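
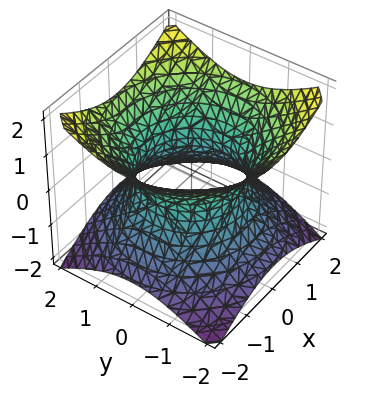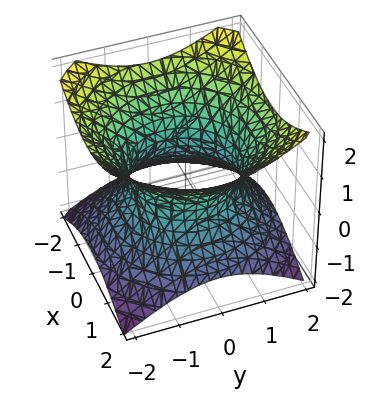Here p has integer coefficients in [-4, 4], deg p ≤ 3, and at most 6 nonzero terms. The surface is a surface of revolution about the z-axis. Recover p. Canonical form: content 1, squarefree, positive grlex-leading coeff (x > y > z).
The degree is 2 — no degree-1 surface has this shape.
Symmetry: the surface is invariant under rotation about z: p = q(x² + y², z).
From the axis intercepts and sections: it misses every integer gridline on the z-axis; a circular section at z = 0 has radius between 1 and 2.
Assembling these constraints gives the stated polynomial.

2*x^2 + 2*y^2 - 3*z^2 - 3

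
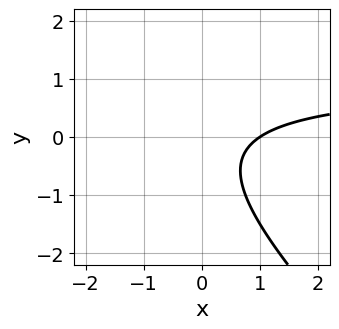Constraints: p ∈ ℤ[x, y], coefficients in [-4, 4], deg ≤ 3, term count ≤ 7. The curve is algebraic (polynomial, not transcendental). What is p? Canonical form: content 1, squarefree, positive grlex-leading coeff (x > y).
2*x*y + 2*y^2 - 2*x + y + 2

The degree is 2 — a generic line meets the curve in up to 2 points.
Reading off the gridlines: it crosses the x-axis at the gridline x = 1; it misses every integer gridline on the y-axis.
Putting this together gives p.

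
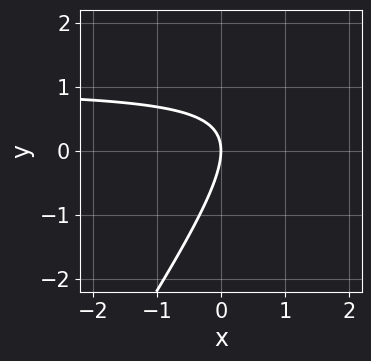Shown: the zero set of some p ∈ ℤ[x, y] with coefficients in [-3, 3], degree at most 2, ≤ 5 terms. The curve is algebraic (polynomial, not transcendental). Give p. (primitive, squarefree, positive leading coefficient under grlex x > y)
3*x*y - 2*y^2 - 3*x

1. The degree is 2 — no degree-1 curve has this shape.
2. Against the integer gridlines: one x-axis crossing is at x = 0; it crosses the y-axis at the gridline y = 0.
3. Solving for integer coefficients yields p as stated.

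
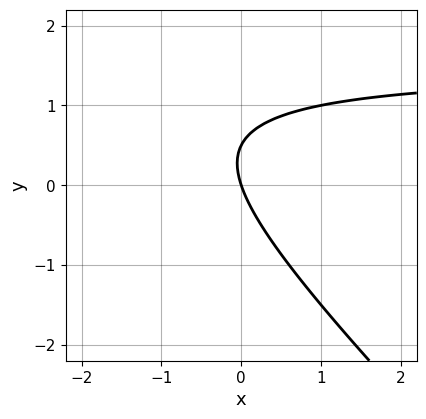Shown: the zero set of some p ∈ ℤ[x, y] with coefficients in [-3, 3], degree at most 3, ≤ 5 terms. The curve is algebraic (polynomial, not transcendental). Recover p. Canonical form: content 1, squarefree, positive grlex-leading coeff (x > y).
2*x*y + 2*y^2 - 3*x - y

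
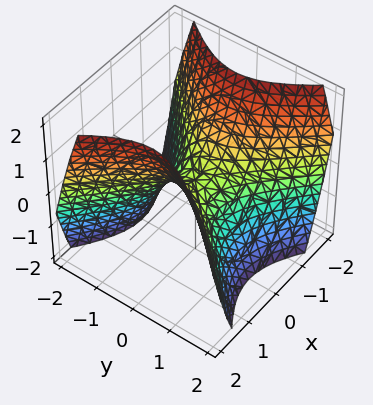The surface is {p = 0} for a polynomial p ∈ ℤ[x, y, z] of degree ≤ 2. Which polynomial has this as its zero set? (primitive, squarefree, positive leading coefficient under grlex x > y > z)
x^2 - y^2 - z

1. Degree: a hyperbolic paraboloid; a quadric, so deg p = 2.
2. Symmetries: the x ↦ −x reflection is a symmetry, so x appears only in even powers; it's symmetric under y → −y, forcing even powers of y.
3. Observable constraints: it meets the z-axis at z = 0 (among the integer gridlines); one y-axis crossing is at y = 0.
4. These observations pin down the coefficients.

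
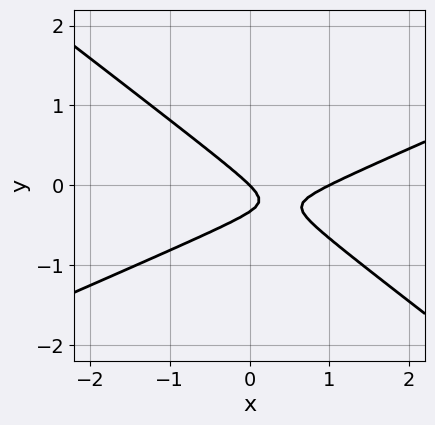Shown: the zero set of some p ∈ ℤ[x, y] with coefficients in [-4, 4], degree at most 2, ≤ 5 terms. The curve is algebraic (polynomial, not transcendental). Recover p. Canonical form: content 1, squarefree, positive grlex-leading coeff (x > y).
x^2 - x*y - 3*y^2 - x - y

First, deg p = 2.
Next, checking where it meets the axes: one y-axis crossing is at y = 0; the x-axis gridline crossings are at x ∈ {0, 1}.
Finally, solving for integer coefficients yields p as stated.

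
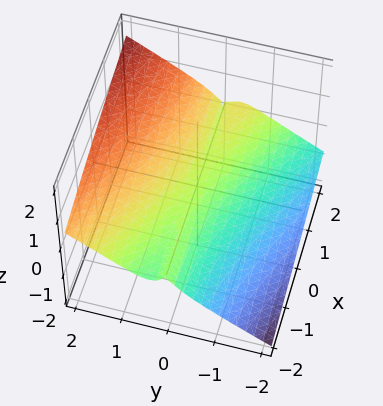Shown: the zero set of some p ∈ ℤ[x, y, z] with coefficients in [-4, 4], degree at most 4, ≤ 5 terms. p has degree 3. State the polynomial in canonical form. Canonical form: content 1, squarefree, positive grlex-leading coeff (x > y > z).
Degree: no degree-2 surface has this shape, so deg p = 3.
From the visible intercepts: it crosses the z-axis at the gridline z = 0; every point of the x-axis in the box is on the surface; it meets the y-axis at y = 0 (among the integer gridlines).
Matching integer coefficients to the picture gives p.

x*y^2 + 2*y^3 - 3*y^2*z - z^3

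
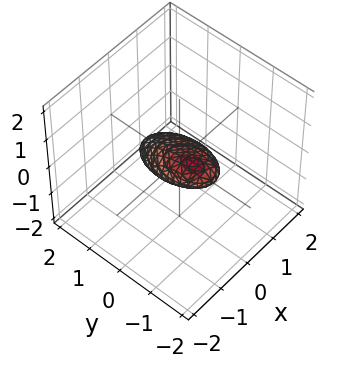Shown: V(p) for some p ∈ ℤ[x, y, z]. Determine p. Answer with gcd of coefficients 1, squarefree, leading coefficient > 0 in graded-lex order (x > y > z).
2*x^2 + 2*x*z + y^2 + 2*y*z + 3*z^2 - 1

(a) Degree: no degree-1 surface has this shape, so deg p = 2.
(b) Reading off the gridlines: among the integer gridlines, it crosses the y-axis at y ∈ {-1, 1}.
(c) These observations pin down the coefficients.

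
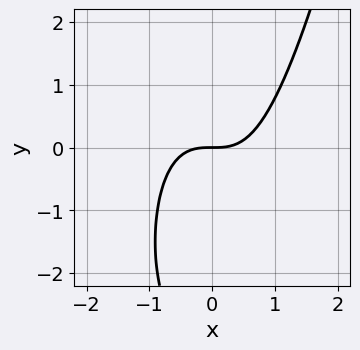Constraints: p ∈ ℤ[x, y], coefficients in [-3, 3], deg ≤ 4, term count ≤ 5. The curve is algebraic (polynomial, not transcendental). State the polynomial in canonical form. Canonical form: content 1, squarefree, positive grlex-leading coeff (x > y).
3*x^3 - y^2 - 3*y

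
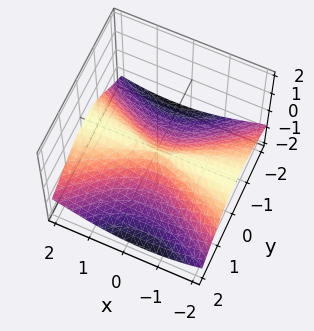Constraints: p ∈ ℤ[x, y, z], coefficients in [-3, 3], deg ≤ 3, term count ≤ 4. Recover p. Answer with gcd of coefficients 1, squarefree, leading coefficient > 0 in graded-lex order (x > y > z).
First, deg p = 3. The shape is more complex than any degree-2 surface.
Next, from the axis intercepts and sections: one z-axis crossing is at z = 0; the visible x-axis segment lies entirely on the surface.
Finally, putting this together gives p.

2*x^2*z + x*y*z + 3*z^3 + 3*y^2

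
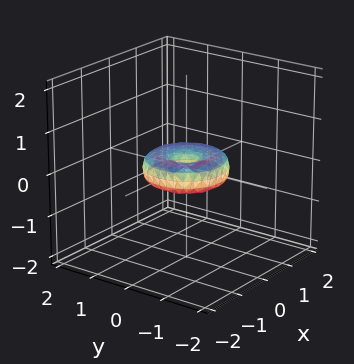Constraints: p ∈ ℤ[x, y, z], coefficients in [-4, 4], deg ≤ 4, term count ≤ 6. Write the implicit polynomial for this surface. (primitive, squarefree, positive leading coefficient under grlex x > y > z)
(a) deg p = 4. No degree-3 surface has this shape.
(b) Symmetries: rotational symmetry about the z-axis ⇒ p depends on x, y only through x² + y².
(c) From the axis intercepts and sections: one z-axis crossing is at z = 0; the y-axis gridline crossings are at y ∈ {-1, 0, 1}; a circular section at z = 0 has radius exactly 1; the x-axis gridline crossings are at x ∈ {-1, 0, 1}.
(d) Assembling these constraints gives the stated polynomial.

x^4 + 2*x^2*y^2 + y^4 - x^2 - y^2 + 2*z^2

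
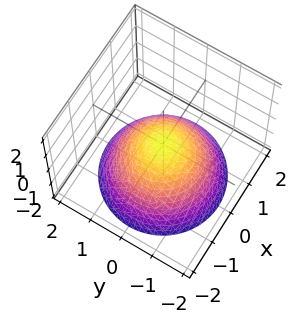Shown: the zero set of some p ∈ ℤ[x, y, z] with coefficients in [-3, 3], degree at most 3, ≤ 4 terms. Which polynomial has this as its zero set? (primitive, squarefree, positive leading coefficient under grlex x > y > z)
1. Degree: a single bowl opening along one axis; a quadric, so deg p = 2.
2. Symmetry: the surface is invariant under rotation about z: p = q(x² + y², z).
3. Observable constraints: one y-axis crossing is at y = 0; a circular section at z = -1 has radius between 1 and 2.
4. Assembling these constraints gives the stated polynomial.

2*x^2 + 2*y^2 + 3*z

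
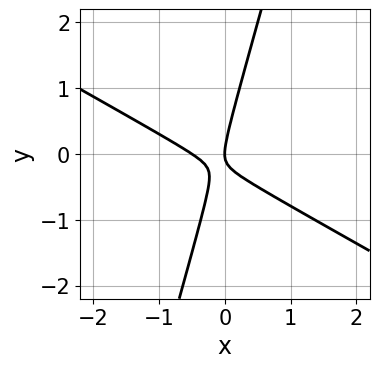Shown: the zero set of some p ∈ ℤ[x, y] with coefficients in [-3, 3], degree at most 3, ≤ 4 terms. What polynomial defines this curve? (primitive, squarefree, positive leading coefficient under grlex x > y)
2*x^2 + 3*x*y - y^2 + x

1. The degree is 2 — the shape is more complex than any degree-1 curve.
2. From the visible intercepts: one x-axis crossing is at x = 0; one y-axis crossing is at y = 0.
3. Solving for integer coefficients yields p as stated.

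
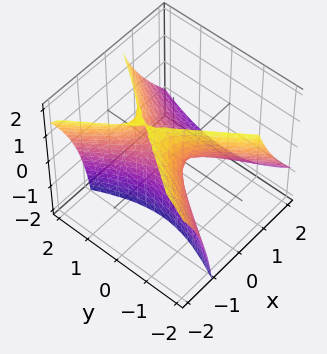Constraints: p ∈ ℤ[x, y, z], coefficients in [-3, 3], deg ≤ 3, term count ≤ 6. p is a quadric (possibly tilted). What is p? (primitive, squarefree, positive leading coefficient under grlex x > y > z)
deg p = 2. A generic line meets the surface in up to 2 points.
Observable constraints: one x-axis crossing is at x = 0; it crosses the z-axis at the gridline z = 0; it meets the y-axis at y = 0 (among the integer gridlines).
Fitting integer coefficients to these (and the overall shape) gives p.

2*x^2 + 2*x*z - y^2 + z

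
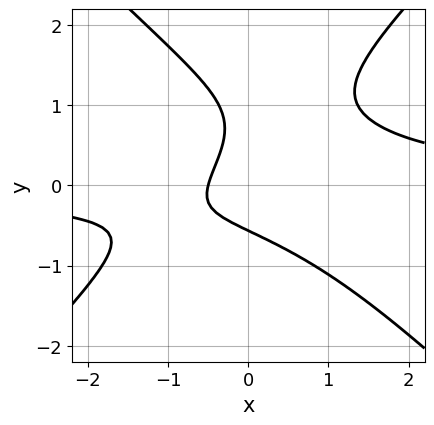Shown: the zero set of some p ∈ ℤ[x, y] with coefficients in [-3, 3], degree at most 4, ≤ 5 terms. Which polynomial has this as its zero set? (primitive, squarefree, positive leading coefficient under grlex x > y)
(a) The degree is 3 — the shape is more complex than any degree-2 curve.
(b) Putting this together gives p.

2*x^2*y - 2*y^3 + 2*y^2 - 2*x - 1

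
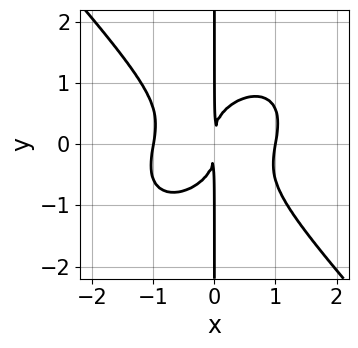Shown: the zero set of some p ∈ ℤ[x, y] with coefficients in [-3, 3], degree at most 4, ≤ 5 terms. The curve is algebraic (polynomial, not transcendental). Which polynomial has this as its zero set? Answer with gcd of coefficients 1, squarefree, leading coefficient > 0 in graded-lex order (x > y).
(a) The degree is 4 — a generic line meets the curve in up to 4 points.
(b) Reading off the gridlines: among the integer gridlines, it crosses the x-axis at x ∈ {-1, 1}; every point of the y-axis in the box is on the curve.
(c) These observations pin down the coefficients.

3*x^4 - x^3*y + 3*x*y^3 - 3*x^2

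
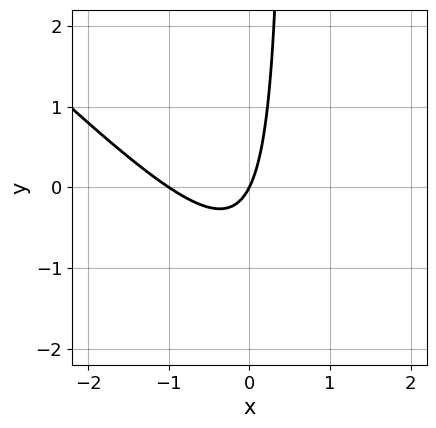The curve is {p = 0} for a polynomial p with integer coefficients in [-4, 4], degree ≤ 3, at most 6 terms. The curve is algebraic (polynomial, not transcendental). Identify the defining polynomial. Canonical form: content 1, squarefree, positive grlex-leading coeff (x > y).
2*x^2 + 2*x*y + 2*x - y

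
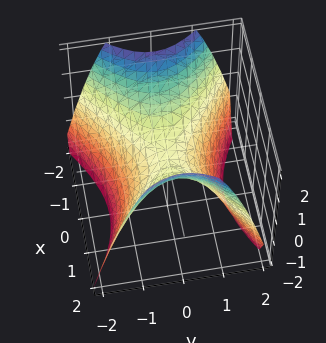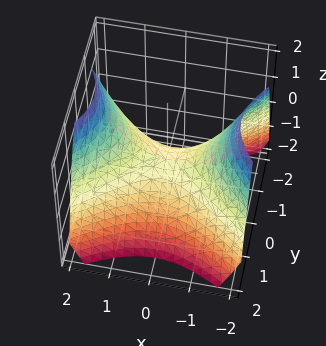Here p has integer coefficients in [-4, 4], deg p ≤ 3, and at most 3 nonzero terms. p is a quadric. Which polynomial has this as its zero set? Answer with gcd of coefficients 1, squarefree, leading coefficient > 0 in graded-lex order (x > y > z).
2*x^2 - 3*y^2 - 3*z

First, degree: a hyperbolic paraboloid; a quadric, so deg p = 2.
Next, symmetries: the x ↦ −x reflection is a symmetry, so x appears only in even powers; it's symmetric under y → −y, forcing even powers of y.
Next, from the visible intercepts: it meets the x-axis at x = 0 (among the integer gridlines); it meets the y-axis at y = 0 (among the integer gridlines).
Finally, together with the visible shape, these determine p as stated.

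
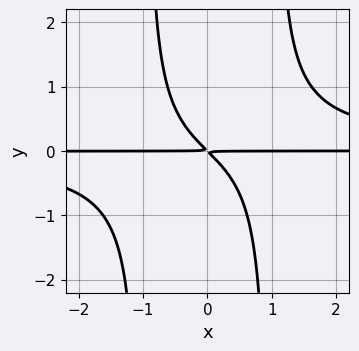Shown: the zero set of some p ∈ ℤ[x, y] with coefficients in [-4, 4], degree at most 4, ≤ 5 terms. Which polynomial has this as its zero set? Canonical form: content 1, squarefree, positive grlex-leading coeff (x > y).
x^2*y^2 - x*y - y^2

(a) deg p = 4. A generic line meets the curve in up to 4 points.
(b) Observable constraints: every point of the x-axis in the box is on the curve.
(c) Assembling these constraints gives the stated polynomial.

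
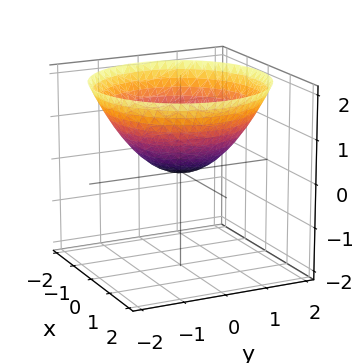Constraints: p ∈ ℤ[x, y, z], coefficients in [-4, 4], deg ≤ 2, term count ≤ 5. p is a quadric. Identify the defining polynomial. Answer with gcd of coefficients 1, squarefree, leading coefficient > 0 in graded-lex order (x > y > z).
deg p = 2.
Symmetries: every cross-section ⟂ z is a circle, so x, y appear only via x² + y².
From the axis intercepts and sections: it meets the y-axis at y = 0 (among the integer gridlines); it crosses the z-axis at the gridline z = 0; one x-axis crossing is at x = 0.
Putting this together gives p.

x^2 + y^2 - 2*z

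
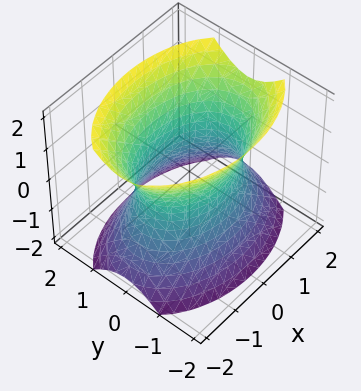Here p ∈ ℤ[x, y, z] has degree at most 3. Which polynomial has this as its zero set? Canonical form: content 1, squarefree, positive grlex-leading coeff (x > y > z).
(a) Degree: an hourglass — one-sheet hyperboloid; a quadric, so deg p = 2.
(b) Symmetries: mirror symmetry x ↦ −x ⇒ only even powers of x; it's symmetric under y → −y, forcing even powers of y; mirror symmetry z ↦ −z ⇒ only even powers of z.
(c) From the axis intercepts and sections: the y-axis gridline crossings are at y ∈ {-1, 1}; it misses every integer gridline on the z-axis.
(d) Matching integer coefficients to the picture gives p.

x^2 + 2*y^2 - z^2 - 2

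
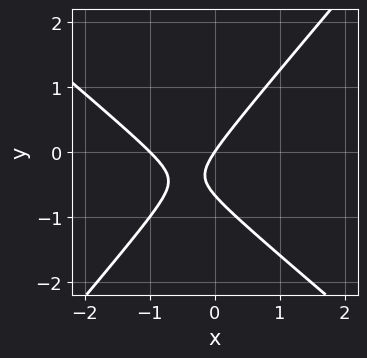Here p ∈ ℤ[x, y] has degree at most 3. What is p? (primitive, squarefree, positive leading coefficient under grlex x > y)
3*x^2 + x*y - 3*y^2 + 3*x - 2*y

1. The degree is 2 — a generic line meets the curve in up to 2 points.
2. From the visible intercepts: the x-axis gridline crossings are at x ∈ {-1, 0}; it crosses the y-axis at the gridline y = 0.
3. The integer polynomial consistent with all of this is the stated p.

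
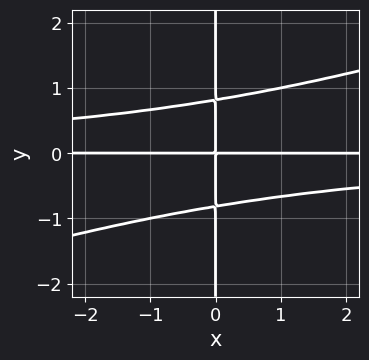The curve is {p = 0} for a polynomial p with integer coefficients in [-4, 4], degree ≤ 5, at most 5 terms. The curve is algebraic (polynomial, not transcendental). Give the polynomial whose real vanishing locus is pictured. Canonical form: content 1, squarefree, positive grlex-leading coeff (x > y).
x^2*y^2 - 3*x*y^3 + 2*x*y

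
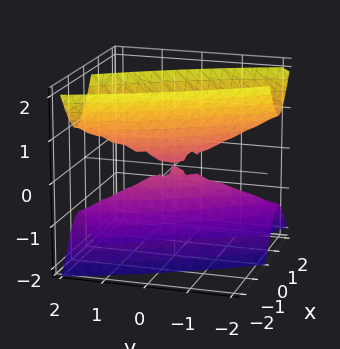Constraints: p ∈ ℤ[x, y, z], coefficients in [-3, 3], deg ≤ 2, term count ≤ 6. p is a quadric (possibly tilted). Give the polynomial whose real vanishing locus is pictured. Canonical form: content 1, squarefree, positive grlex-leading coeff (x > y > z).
3*x^2 + 3*x*y + y^2 - z^2

There are 2 components.
Degree: no degree-1 surface has this shape, so deg p = 2.
From the axis intercepts and sections: one z-axis crossing is at z = 0; it crosses the y-axis at the gridline y = 0; it meets the x-axis at x = 0 (among the integer gridlines).
Fitting integer coefficients to these (and the overall shape) gives p.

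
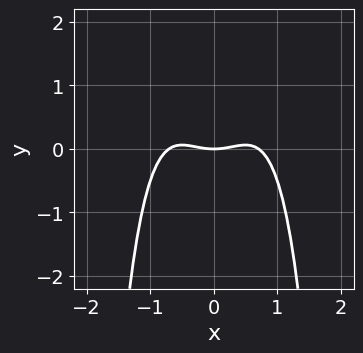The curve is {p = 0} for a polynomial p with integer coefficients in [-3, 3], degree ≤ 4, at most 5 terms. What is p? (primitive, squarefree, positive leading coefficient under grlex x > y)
1. The degree is 4 — no degree-3 curve has this shape.
2. Symmetries: the x ↦ −x reflection is a symmetry, so x appears only in even powers.
3. From the visible intercepts: one x-axis crossing is at x = 0; it crosses the y-axis at the gridline y = 0.
4. Together with the visible shape, these determine p as stated.

2*x^4 - x^2 + 2*y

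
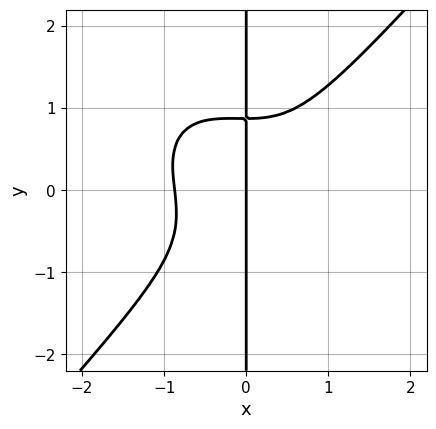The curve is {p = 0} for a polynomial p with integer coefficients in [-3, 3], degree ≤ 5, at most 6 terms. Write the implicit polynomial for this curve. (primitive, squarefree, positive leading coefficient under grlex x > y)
First, the degree is 4 — no degree-3 curve has this shape.
Next, from the axis intercepts and sections: it meets the x-axis at x = 0 (among the integer gridlines); the visible y-axis segment lies entirely on the curve.
Finally, the integer polynomial consistent with all of this is the stated p.

3*x^4 + x^3*y - 3*x*y^3 + 2*x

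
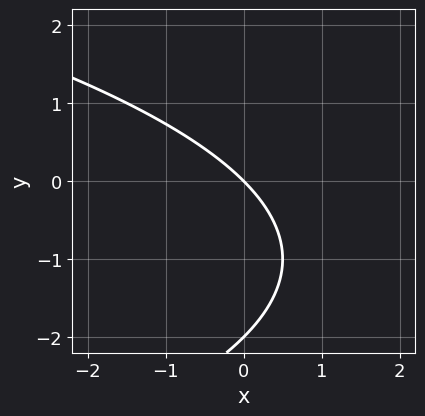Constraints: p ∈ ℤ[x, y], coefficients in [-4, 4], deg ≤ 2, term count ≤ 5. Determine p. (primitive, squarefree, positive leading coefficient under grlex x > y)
Degree: a generic line meets the curve in up to 2 points, so deg p = 2.
Checking where it meets the axes: it crosses the x-axis at the gridline x = 0; the y-axis gridline crossings are at y ∈ {-2, 0}.
These observations pin down the coefficients.

y^2 + 2*x + 2*y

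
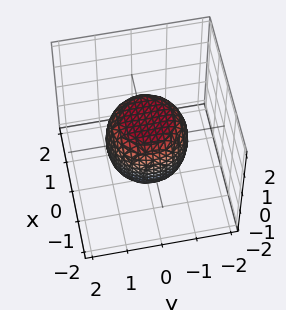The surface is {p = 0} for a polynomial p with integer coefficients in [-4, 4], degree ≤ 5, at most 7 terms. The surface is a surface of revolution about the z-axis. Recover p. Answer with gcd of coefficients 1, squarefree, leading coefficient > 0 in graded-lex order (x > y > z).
(a) deg p = 4. A generic line meets the surface in up to 4 points.
(b) By symmetry, the z-axis is an axis of rotation, so x and y enter only as x² + y².
(c) Against the integer gridlines: the z-axis gridline crossings are at z ∈ {-1, 1}; a circular section at z = 1 has radius between 0 and 1.
(d) Matching integer coefficients to the picture gives p.

2*x^4 + 4*x^2*y^2 + 2*y^4 - x^2 - y^2 + 2*z^2 - 2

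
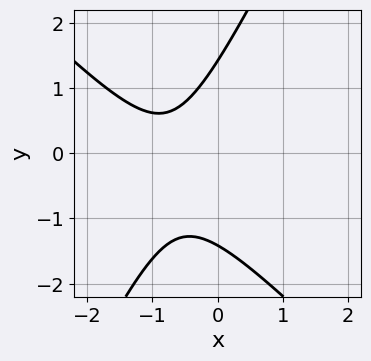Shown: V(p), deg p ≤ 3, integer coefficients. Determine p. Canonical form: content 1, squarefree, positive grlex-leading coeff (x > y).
2*x^2 + x*y - y^2 + 3*x + 2

1. Degree: no degree-1 curve has this shape, so deg p = 2.
2. From the axis intercepts and sections: no x-intercept at any integer in the box.
3. These observations pin down the coefficients.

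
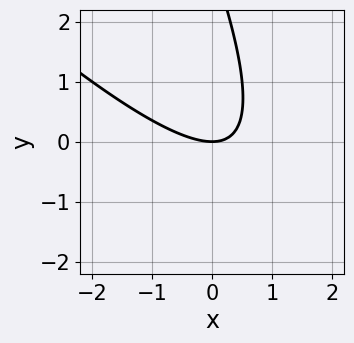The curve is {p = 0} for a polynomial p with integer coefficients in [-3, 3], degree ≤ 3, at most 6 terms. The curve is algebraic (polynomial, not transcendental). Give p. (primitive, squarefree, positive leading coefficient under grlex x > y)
First, degree: no degree-1 curve has this shape, so deg p = 2.
Then, from the visible intercepts: it crosses the y-axis at the gridline y = 0; one x-axis crossing is at x = 0.
Finally, putting this together gives p.

2*x^2 + 3*x*y + y^2 - 3*y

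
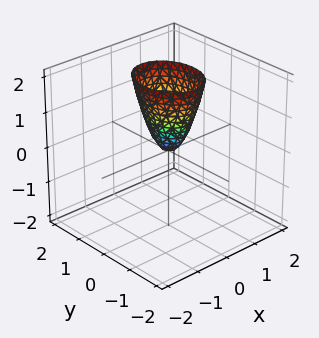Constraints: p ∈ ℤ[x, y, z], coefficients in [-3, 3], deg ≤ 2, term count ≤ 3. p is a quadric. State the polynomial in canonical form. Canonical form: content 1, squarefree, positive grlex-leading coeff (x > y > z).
First, the degree is 2 — a single bowl opening along one axis; a quadric.
Next, symmetries: the x ↦ −x reflection is a symmetry, so x appears only in even powers; mirror symmetry y ↦ −y ⇒ only even powers of y.
Next, from the visible intercepts: it crosses the z-axis at the gridline z = 0; it meets the x-axis at x = 0 (among the integer gridlines); it crosses the y-axis at the gridline y = 0.
Finally, together with the visible shape, these determine p as stated.

3*x^2 + 2*y^2 - z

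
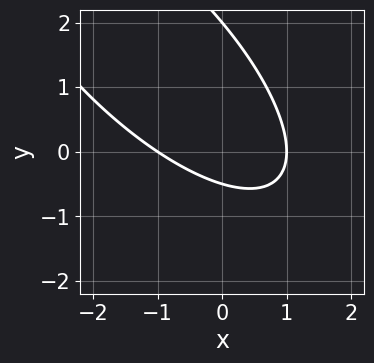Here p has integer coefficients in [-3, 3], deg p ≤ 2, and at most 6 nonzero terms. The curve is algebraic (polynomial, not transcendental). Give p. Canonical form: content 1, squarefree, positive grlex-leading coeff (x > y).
(a) deg p = 2. A generic line meets the curve in up to 2 points.
(b) Observable constraints: among the integer gridlines, it crosses the x-axis at x ∈ {-1, 1}; one y-axis crossing is at y = 2.
(c) Fitting integer coefficients to these (and the overall shape) gives p.

2*x^2 + 3*x*y + 2*y^2 - 3*y - 2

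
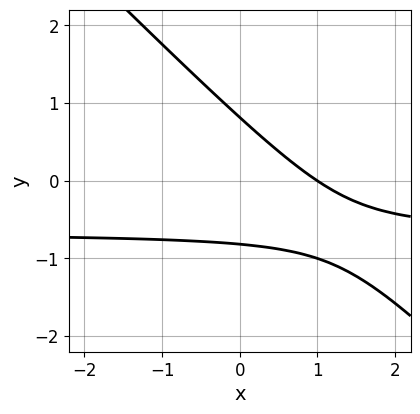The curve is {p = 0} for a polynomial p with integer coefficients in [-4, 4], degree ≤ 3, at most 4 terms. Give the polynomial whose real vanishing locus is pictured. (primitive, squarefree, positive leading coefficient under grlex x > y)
3*x*y + 3*y^2 + 2*x - 2

(a) Degree: no degree-1 curve has this shape, so deg p = 2.
(b) Observable constraints: one x-axis crossing is at x = 1.
(c) These observations pin down the coefficients.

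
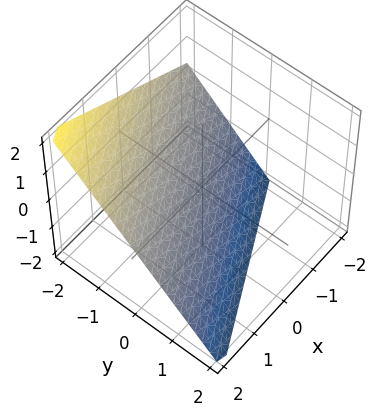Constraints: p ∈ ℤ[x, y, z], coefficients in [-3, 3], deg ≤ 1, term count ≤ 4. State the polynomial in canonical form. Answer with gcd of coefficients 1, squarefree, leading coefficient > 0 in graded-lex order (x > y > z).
x - 2*y - 2*z - 2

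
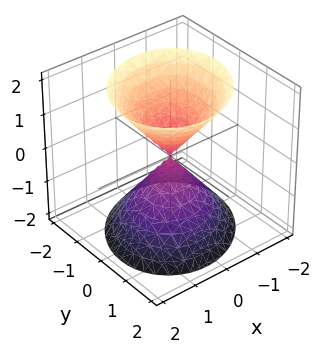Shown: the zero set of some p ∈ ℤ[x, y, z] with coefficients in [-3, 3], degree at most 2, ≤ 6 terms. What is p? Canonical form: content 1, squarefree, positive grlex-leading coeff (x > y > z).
3*x^2 - x*y + 3*y^2 - 2*z^2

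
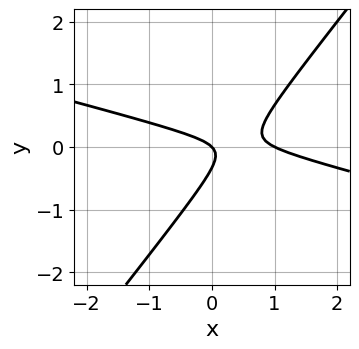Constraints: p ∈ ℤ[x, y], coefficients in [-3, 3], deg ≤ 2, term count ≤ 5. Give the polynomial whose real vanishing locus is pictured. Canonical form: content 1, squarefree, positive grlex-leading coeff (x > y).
x^2 + 3*x*y - 3*y^2 - x - y

Degree: no degree-1 curve has this shape, so deg p = 2.
Observable constraints: it meets the y-axis at y = 0 (among the integer gridlines); the x-axis gridline crossings are at x ∈ {0, 1}.
Assembling these constraints gives the stated polynomial.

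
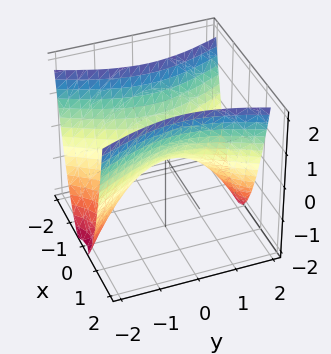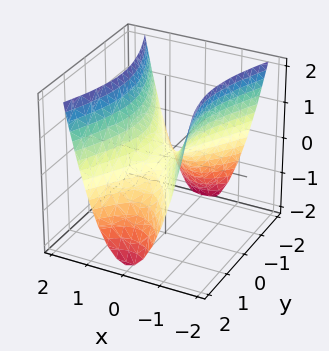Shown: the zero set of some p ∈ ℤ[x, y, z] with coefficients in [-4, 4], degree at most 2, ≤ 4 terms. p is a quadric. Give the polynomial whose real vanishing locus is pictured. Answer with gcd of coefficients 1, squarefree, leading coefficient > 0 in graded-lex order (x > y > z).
3*x^2 - y^2 - 2*z

First, the degree is 2 — a saddle surface; a quadric.
Then, symmetries: it's symmetric under x → −x, forcing even powers of x; the y ↦ −y reflection is a symmetry, so y appears only in even powers.
Next, against the integer gridlines: it meets the z-axis at z = 0 (among the integer gridlines); it meets the y-axis at y = 0 (among the integer gridlines).
Finally, the integer polynomial consistent with all of this is the stated p.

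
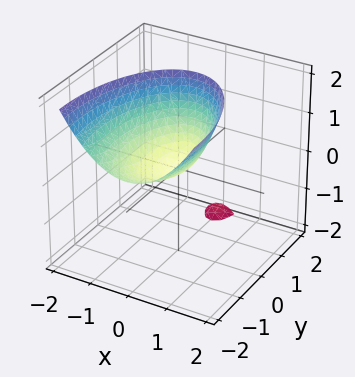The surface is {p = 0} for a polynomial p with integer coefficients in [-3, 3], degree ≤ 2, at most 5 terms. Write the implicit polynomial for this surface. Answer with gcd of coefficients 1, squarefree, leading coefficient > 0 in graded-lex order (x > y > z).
3*x^2 + y^2 + 2*y*z - 2*z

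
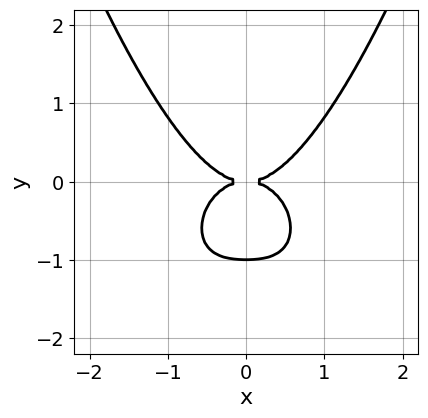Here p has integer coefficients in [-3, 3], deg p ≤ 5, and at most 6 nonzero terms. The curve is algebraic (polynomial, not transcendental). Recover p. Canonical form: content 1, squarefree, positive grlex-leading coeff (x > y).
3*x^4 + x^2*y^2 - 3*y^3 - 3*y^2

First, degree: a generic line meets the curve in up to 4 points, so deg p = 4.
Next, symmetries: it's symmetric under x → −x, forcing even powers of x.
Next, observable constraints: it meets the x-axis at x = 0 (among the integer gridlines); the y-axis gridline crossings are at y ∈ {-1, 0}.
Finally, fitting integer coefficients to these (and the overall shape) gives p.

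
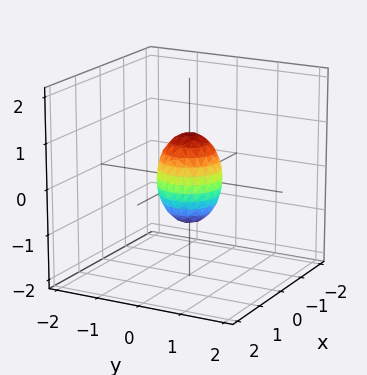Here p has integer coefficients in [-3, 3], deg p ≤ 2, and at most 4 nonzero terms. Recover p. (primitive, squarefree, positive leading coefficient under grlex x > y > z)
First, deg p = 2.
Next, symmetries: it's symmetric under z → −z, forcing even powers of z; rotational symmetry about the z-axis ⇒ p depends on x, y only through x² + y².
Then, checking where it meets the axes: among the integer gridlines, it crosses the z-axis at z ∈ {-1, 1}; a circular section at z = 0 has radius between 0 and 1.
Finally, matching integer coefficients to the picture gives p.

2*x^2 + 2*y^2 + z^2 - 1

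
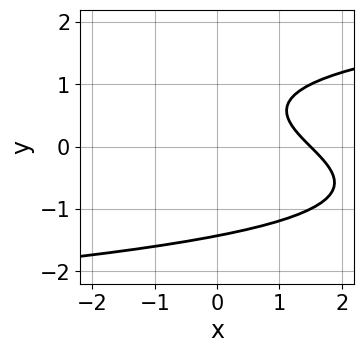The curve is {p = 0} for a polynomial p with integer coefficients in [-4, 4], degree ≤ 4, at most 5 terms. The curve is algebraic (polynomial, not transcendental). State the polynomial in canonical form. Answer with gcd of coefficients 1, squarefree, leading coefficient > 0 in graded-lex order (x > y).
deg p = 3. A generic line meets the curve in up to 3 points.
Putting this together gives p.

2*y^3 - 2*x - 2*y + 3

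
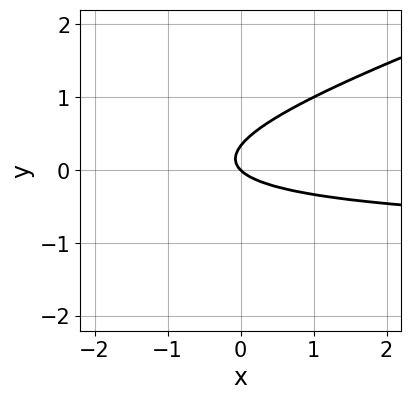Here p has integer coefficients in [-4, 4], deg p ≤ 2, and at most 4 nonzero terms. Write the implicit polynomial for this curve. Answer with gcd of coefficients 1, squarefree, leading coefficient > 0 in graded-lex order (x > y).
x*y - 3*y^2 + x + y

First, degree: no degree-1 curve has this shape, so deg p = 2.
Then, from the axis intercepts and sections: it meets the y-axis at y = 0 (among the integer gridlines); it meets the x-axis at x = 0 (among the integer gridlines).
Finally, the integer polynomial consistent with all of this is the stated p.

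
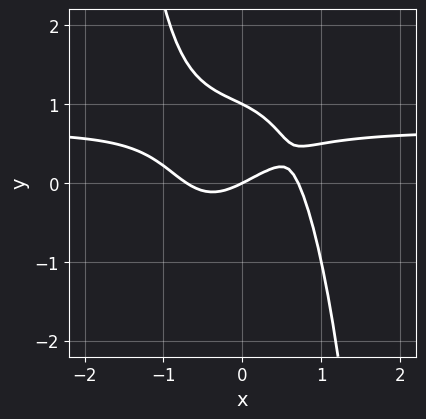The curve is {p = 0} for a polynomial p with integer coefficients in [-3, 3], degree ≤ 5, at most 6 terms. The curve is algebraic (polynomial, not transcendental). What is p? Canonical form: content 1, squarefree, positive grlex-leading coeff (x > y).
3*x^3*y - 2*x^3 + 2*y^2 + x - 2*y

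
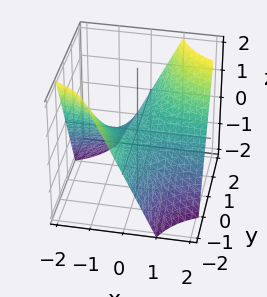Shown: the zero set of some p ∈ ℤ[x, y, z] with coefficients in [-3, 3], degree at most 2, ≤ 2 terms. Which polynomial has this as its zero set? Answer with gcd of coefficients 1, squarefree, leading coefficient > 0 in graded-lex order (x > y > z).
Degree: a saddle surface; a quadric, so deg p = 2.
Reading off the gridlines: the visible x-axis segment lies entirely on the surface; it crosses the z-axis at the gridline z = 0.
Putting this together gives p. Check: (0, 1, 0) on the y-axis lies on the surface, and p(0, 1, 0) = 0. ✓

x*y - z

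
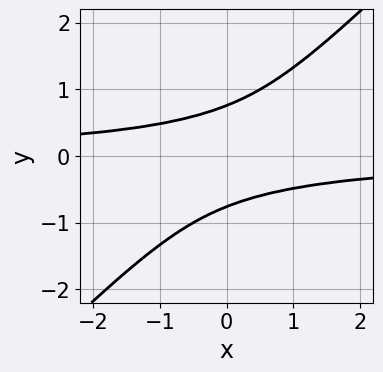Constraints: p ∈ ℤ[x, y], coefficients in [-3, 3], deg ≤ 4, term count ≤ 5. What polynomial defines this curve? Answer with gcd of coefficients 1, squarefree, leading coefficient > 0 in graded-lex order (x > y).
3*x*y^3 - 3*y^4 + x*y + 1

(a) deg p = 4.
(b) From the axis intercepts and sections: no x-intercept at any integer in the box.
(c) Matching integer coefficients to the picture gives p.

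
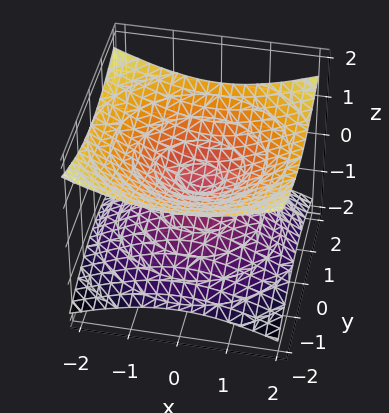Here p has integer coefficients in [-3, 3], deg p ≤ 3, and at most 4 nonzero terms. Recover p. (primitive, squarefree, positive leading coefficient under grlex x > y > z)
1. deg p = 2.
2. Symmetries: it's symmetric under z → −z, forcing even powers of z; every cross-section ⟂ z is a circle, so x, y appear only via x² + y².
3. From the visible intercepts: it crosses the x-axis at the gridline x = 0; a circular section at z = -1 has radius between 1 and 2.
4. The integer polynomial consistent with all of this is the stated p.

x^2 + y^2 - 3*z^2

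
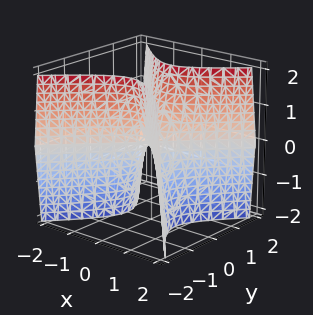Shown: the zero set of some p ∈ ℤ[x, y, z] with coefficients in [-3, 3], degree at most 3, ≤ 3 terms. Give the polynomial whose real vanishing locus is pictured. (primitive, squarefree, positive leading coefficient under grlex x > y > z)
deg p = 2. A saddle surface; a quadric.
Symmetries: mirror symmetry x ↦ −x ⇒ only even powers of x; it's symmetric under y → −y, forcing even powers of y.
From the visible intercepts: it crosses the z-axis at the gridline z = 0; it crosses the x-axis at the gridline x = 0; it crosses the y-axis at the gridline y = 0.
These observations pin down the coefficients.

3*x^2 - 3*y^2 + z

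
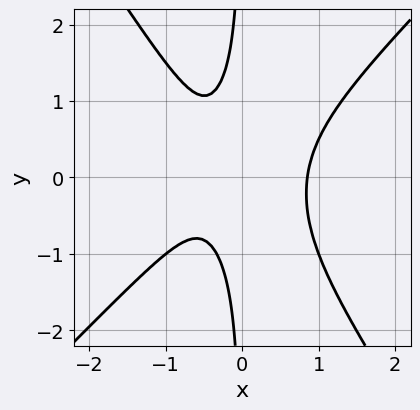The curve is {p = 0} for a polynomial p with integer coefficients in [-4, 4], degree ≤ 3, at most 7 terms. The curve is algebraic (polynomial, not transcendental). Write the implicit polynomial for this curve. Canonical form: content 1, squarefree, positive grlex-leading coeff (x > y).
1. The degree is 3 — a generic line meets the curve in up to 3 points.
2. Against the integer gridlines: no y-intercept at any integer in the box.
3. Assembling these constraints gives the stated polynomial.

3*x^3 - x^2*y - 2*x*y^2 - x - 1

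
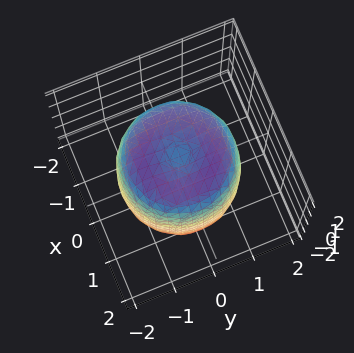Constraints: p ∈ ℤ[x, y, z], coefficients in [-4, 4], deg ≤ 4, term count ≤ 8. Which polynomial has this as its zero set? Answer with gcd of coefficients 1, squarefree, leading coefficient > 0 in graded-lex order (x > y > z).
1. The degree is 4 — a generic line meets the surface in up to 4 points.
2. Symmetries: rotational symmetry about the z-axis ⇒ p depends on x, y only through x² + y².
3. Reading off the gridlines: a circular section at z = 1 has radius between 1 and 2.
4. Together with the visible shape, these determine p as stated.

2*x^4 + 4*x^2*y^2 + 2*y^4 - 3*x^2 - 3*y^2 + z^2 - 2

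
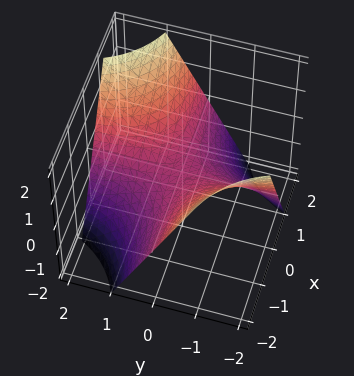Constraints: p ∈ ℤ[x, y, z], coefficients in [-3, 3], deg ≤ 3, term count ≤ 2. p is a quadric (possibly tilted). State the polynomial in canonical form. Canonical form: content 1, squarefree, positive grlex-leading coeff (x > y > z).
1. The degree is 2 — no degree-1 surface has this shape.
2. Observable constraints: it meets the z-axis at z = 0 (among the integer gridlines); the visible x-axis segment lies entirely on the surface.
3. Solving for integer coefficients yields p as stated. Check: (0, -2, 0) on the y-axis lies on the surface, and p(0, -2, 0) = 0. ✓

x*y - z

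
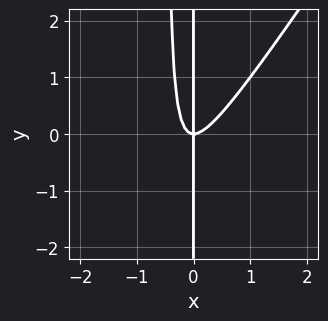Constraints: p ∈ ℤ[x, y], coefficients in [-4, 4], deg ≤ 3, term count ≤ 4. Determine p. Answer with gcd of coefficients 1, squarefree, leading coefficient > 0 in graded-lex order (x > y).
3*x^3 - 2*x^2*y - x*y

The degree is 3 — a generic line meets the curve in up to 3 points.
Observable constraints: one x-axis crossing is at x = 0; the visible y-axis segment lies entirely on the curve.
Matching integer coefficients to the picture gives p.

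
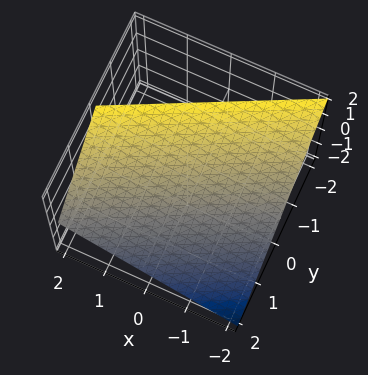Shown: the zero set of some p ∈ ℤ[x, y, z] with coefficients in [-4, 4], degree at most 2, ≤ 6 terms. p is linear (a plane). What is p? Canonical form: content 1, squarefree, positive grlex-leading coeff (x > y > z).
x - 2*y - 2*z + 2

(a) The degree is 1 — the surface is flat (a plane).
(b) Checking where it meets the axes: one z-axis crossing is at z = 1; one x-axis crossing is at x = -2.
(c) These observations pin down the coefficients. Check: (0, 1, 0) on the y-axis lies on the surface, and p(0, 1, 0) = 0. ✓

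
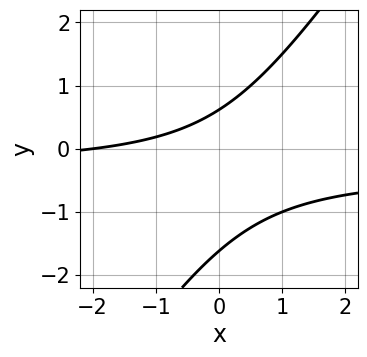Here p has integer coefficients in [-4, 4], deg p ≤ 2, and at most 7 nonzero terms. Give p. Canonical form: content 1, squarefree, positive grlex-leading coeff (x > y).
1. deg p = 2.
2. From the axis intercepts and sections: one x-axis crossing is at x = -2.
3. Solving for integer coefficients yields p as stated.

3*x*y - 2*y^2 + x - 2*y + 2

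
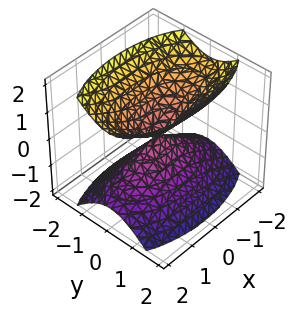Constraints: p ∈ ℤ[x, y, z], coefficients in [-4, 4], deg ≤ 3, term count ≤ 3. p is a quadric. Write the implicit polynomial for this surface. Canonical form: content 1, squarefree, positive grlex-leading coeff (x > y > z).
(a) There are 2 components. Treating them together as one polynomial.
(b) Degree: two nappes meeting at a single point; a quadric, so deg p = 2.
(c) Symmetries: mirror symmetry y ↦ −y ⇒ only even powers of y; it's symmetric under x → −x, forcing even powers of x; mirror symmetry z ↦ −z ⇒ only even powers of z.
(d) Reading off the gridlines: one z-axis crossing is at z = 0; it meets the x-axis at x = 0 (among the integer gridlines).
(e) Fitting integer coefficients to these (and the overall shape) gives p.

x^2 + 3*y^2 - 2*z^2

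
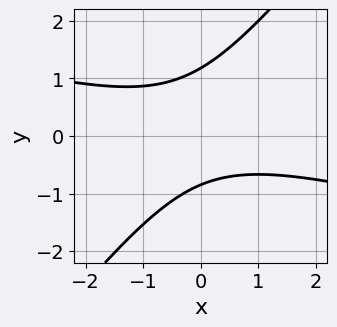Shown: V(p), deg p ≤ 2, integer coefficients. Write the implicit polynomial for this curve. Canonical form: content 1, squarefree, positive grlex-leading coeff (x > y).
deg p = 2. A generic line meets the curve in up to 2 points.
Observable constraints: it misses every integer gridline on the x-axis.
Assembling these constraints gives the stated polynomial.

x^2 + 3*x*y - 3*y^2 + y + 3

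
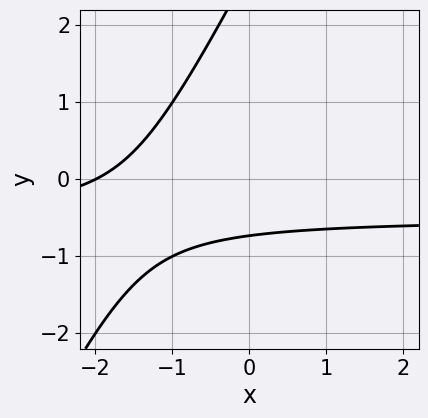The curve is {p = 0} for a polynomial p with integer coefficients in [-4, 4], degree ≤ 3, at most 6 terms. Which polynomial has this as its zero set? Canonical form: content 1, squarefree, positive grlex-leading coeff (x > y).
2*x*y - y^2 + x + 2*y + 2

(a) The degree is 2 — no degree-1 curve has this shape.
(b) From the visible intercepts: it meets the x-axis at x = -2 (among the integer gridlines).
(c) The integer polynomial consistent with all of this is the stated p.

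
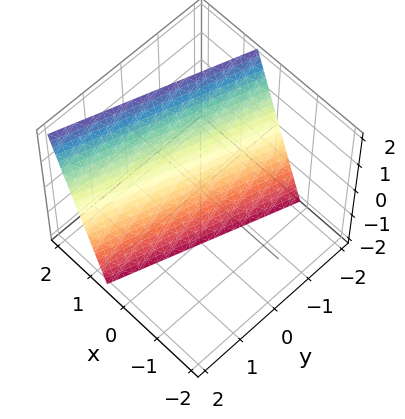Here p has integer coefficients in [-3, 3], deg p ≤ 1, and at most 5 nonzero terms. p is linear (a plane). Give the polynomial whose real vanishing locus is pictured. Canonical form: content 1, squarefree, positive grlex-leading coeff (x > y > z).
3*x - y - z - 2

(a) deg p = 1.
(b) Observable constraints: one z-axis crossing is at z = -2; it meets the y-axis at y = -2 (among the integer gridlines).
(c) Together with the visible shape, these determine p as stated.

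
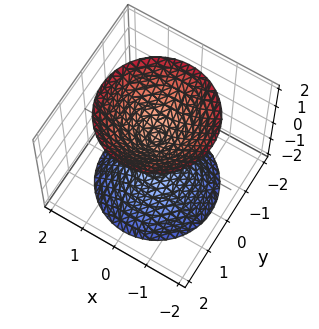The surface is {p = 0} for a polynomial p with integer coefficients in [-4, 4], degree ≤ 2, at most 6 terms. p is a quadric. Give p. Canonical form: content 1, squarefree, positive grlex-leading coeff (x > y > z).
(a) The picture has 2 separate pieces. Treating them together as one polynomial.
(b) The degree is 2 — two sheets facing apart; a quadric.
(c) Symmetry: the surface is invariant under rotation about z: p = q(x² + y², z); the z ↦ −z reflection is a symmetry, so z appears only in even powers.
(d) Reading off the gridlines: the surface avoids every integer y-axis point in the box; a circular section at z = 2 has radius between 1 and 2.
(e) Assembling these constraints gives the stated polynomial.

3*x^2 + 3*y^2 - 2*z^2 + 1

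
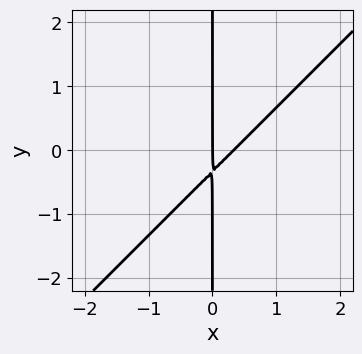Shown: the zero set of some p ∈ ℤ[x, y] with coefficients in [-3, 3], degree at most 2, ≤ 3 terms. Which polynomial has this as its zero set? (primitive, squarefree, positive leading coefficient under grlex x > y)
First, deg p = 2. The shape is more complex than any degree-1 curve.
Then, checking where it meets the axes: the visible y-axis segment lies entirely on the curve; it crosses the x-axis at the gridline x = 0.
Finally, fitting integer coefficients to these (and the overall shape) gives p.

3*x^2 - 3*x*y - x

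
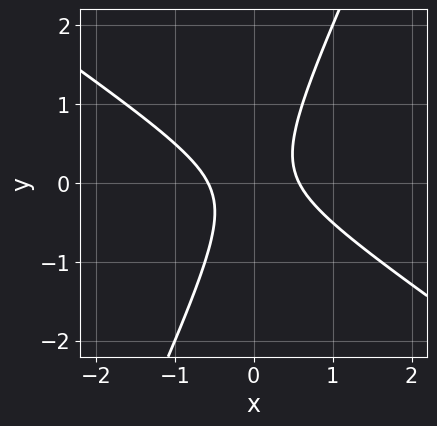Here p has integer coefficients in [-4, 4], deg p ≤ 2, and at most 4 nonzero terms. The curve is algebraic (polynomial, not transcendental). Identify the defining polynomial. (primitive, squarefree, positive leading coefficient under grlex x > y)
First, degree: a generic line meets the curve in up to 2 points, so deg p = 2.
Then, checking where it meets the axes: the curve avoids every integer y-axis point in the box.
Finally, together with the visible shape, these determine p as stated.

3*x^2 + 3*x*y - 2*y^2 - 1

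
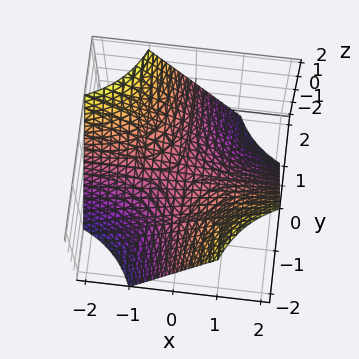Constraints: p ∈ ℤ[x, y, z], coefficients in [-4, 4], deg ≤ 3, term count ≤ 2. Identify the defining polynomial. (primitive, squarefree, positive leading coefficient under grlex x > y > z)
(a) The degree is 2 — a hyperbolic paraboloid; a quadric.
(b) Observable constraints: the visible x-axis segment lies entirely on the surface; every point of the y-axis in the box is on the surface; one z-axis crossing is at z = 0.
(c) Solving for integer coefficients yields p as stated.

x*y + z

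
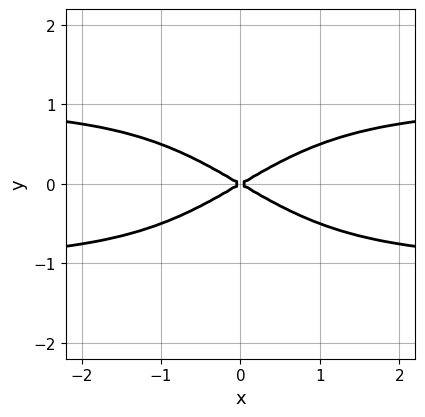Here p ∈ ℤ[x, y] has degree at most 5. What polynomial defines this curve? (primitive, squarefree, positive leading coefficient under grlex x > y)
Degree: a generic line meets the curve in up to 4 points, so deg p = 4.
Symmetries: it's symmetric under x → −x, forcing even powers of x; it's symmetric under y → −y, forcing even powers of y.
From the visible intercepts: it meets the x-axis at x = 0 (among the integer gridlines); one y-axis crossing is at y = 0.
The integer polynomial consistent with all of this is the stated p.

x^2*y^2 - x^2 + 3*y^2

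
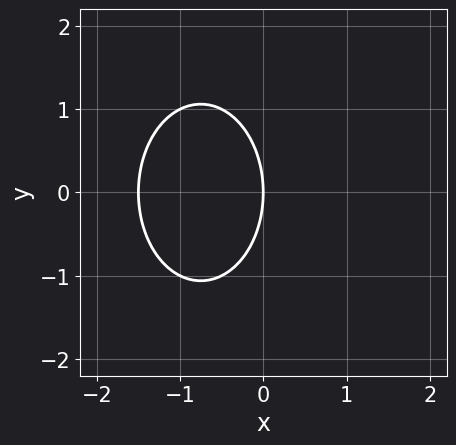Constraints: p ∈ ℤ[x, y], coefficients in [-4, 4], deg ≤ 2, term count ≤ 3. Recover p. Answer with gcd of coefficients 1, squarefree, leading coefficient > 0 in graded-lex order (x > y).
2*x^2 + y^2 + 3*x

Degree: the shape is more complex than any degree-1 curve, so deg p = 2.
Symmetries: it's symmetric under y → −y, forcing even powers of y.
Observable constraints: it meets the y-axis at y = 0 (among the integer gridlines); it crosses the x-axis at the gridline x = 0.
Putting this together gives p.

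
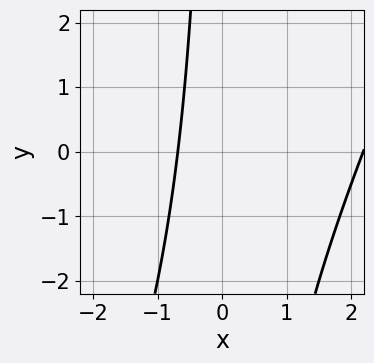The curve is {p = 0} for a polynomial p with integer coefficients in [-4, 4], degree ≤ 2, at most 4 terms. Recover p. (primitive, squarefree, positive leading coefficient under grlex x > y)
(a) Degree: the shape is more complex than any degree-1 curve, so deg p = 2.
(b) Reading off the gridlines: the curve avoids every integer y-axis point in the box.
(c) Together with the visible shape, these determine p as stated.

2*x^2 - x*y - 3*x - 3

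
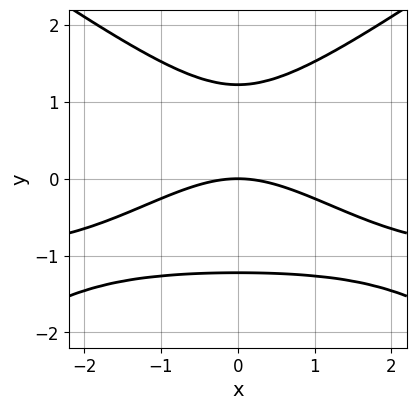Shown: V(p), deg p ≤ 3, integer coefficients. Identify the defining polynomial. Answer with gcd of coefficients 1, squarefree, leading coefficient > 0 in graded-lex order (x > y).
1. deg p = 3.
2. Symmetries: mirror symmetry x ↦ −x ⇒ only even powers of x.
3. From the axis intercepts and sections: it meets the y-axis at y = 0 (among the integer gridlines); it meets the x-axis at x = 0 (among the integer gridlines).
4. Fitting integer coefficients to these (and the overall shape) gives p.

x^2*y - 2*y^3 + x^2 + 3*y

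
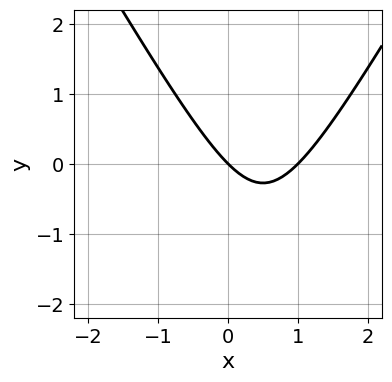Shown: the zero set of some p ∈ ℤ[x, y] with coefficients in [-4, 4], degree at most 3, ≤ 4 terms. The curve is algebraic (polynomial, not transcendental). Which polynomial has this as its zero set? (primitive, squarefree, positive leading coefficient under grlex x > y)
3*x^2 - y^2 - 3*x - 3*y

(a) deg p = 2.
(b) Reading off the gridlines: one y-axis crossing is at y = 0; among the integer gridlines, it crosses the x-axis at x ∈ {0, 1}.
(c) Fitting integer coefficients to these (and the overall shape) gives p.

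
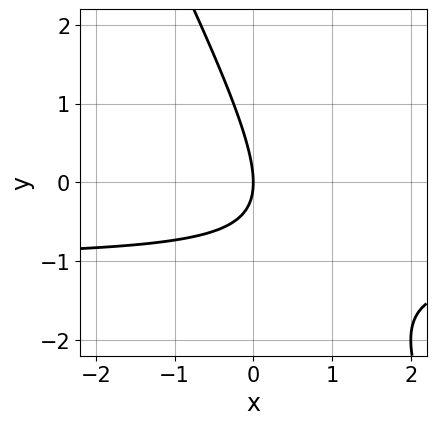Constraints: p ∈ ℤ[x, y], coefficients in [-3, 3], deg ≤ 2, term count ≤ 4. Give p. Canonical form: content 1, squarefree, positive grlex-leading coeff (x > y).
1. The degree is 2 — the shape is more complex than any degree-1 curve.
2. Observable constraints: one x-axis crossing is at x = 0; one y-axis crossing is at y = 0.
3. Matching integer coefficients to the picture gives p.

2*x*y + y^2 + 2*x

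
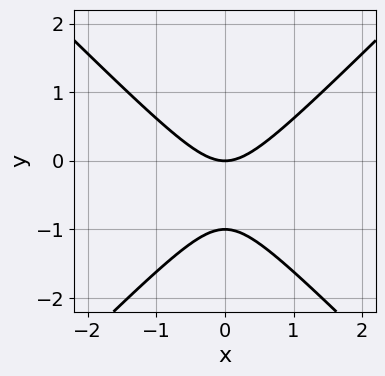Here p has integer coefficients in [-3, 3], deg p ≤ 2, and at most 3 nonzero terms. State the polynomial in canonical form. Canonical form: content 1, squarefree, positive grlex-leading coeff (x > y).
x^2 - y^2 - y

deg p = 2.
Symmetries: the x ↦ −x reflection is a symmetry, so x appears only in even powers.
Reading off the gridlines: it crosses the x-axis at the gridline x = 0; among the integer gridlines, it crosses the y-axis at y ∈ {-1, 0}.
Putting this together gives p.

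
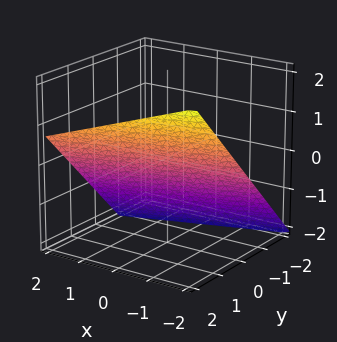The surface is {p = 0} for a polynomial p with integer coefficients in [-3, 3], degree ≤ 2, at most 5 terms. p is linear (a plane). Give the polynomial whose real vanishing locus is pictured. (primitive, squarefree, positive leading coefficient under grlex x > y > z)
x - 3*y + 3*z + 2

(a) Degree: every cross-section is a straight line — this is a plane, so deg p = 1.
(b) Observable constraints: one x-axis crossing is at x = -2.
(c) Putting this together gives p.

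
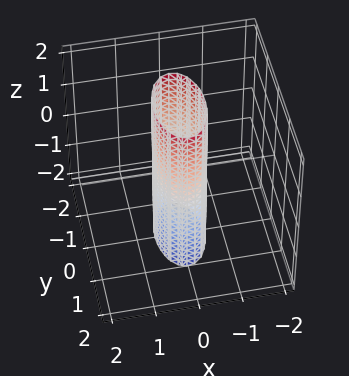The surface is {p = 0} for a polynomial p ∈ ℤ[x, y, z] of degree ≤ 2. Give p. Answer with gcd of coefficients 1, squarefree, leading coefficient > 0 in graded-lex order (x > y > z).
3*x^2 + y^2 - 1

(a) Degree: a cylinder; a quadric, so deg p = 2.
(b) Symmetries: the y ↦ −y reflection is a symmetry, so y appears only in even powers; the z ↦ −z reflection is a symmetry, so z appears only in even powers; mirror symmetry x ↦ −x ⇒ only even powers of x.
(c) From the axis intercepts and sections: among the integer gridlines, it crosses the y-axis at y ∈ {-1, 1}; no z-intercept at any integer in the box.
(d) Together with the visible shape, these determine p as stated.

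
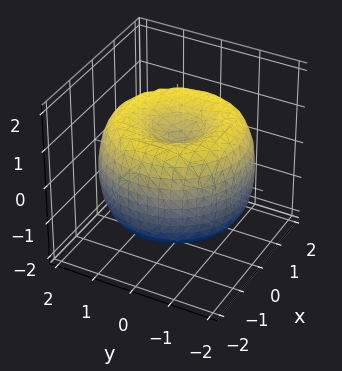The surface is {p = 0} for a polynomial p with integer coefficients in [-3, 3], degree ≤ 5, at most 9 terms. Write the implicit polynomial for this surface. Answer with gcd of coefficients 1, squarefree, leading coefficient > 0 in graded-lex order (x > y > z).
(a) The degree is 4 — no degree-3 surface has this shape.
(b) Symmetries: the surface is invariant under rotation about z: p = q(x² + y², z).
(c) Observable constraints: a circular section at z = 0 has radius between 1 and 2.
(d) Putting this together gives p.

x^4 + 2*x^2*y^2 + y^4 - 3*x^2 - 3*y^2 + 2*z^2 - 1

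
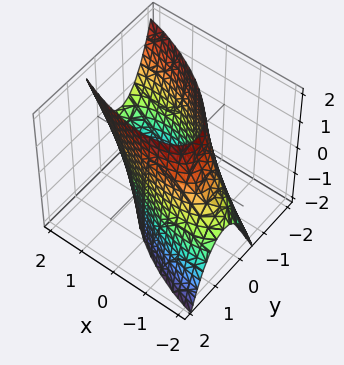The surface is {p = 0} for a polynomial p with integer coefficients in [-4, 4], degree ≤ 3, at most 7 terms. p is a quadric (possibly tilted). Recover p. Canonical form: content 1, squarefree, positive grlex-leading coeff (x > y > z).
x^2 + 2*x*y - x*z + 3*y^2 - 3

First, the degree is 2 — the shape is more complex than any degree-1 surface.
Then, checking where it meets the axes: no z-intercept at any integer in the box; the y-axis gridline crossings are at y ∈ {-1, 1}.
Finally, matching integer coefficients to the picture gives p.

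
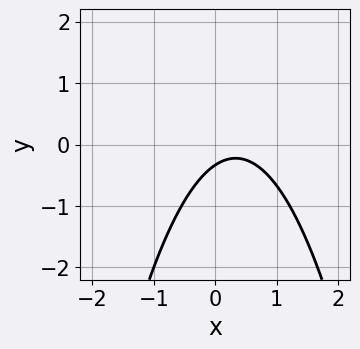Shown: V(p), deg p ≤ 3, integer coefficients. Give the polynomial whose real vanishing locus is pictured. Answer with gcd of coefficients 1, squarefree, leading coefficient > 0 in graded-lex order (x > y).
deg p = 2.
From the visible intercepts: no x-intercept at any integer in the box.
These observations pin down the coefficients.

3*x^2 - 2*x + 3*y + 1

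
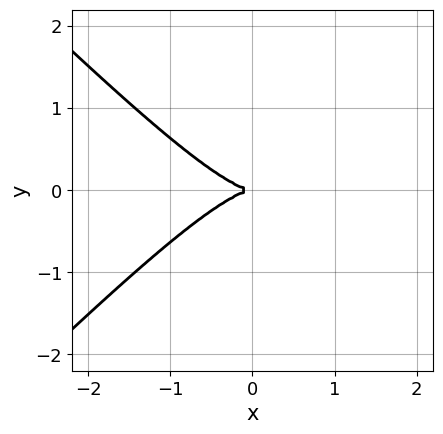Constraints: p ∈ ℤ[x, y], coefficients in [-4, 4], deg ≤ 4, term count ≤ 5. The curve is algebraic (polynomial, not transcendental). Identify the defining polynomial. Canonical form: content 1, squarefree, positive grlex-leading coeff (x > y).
First, degree: no degree-2 curve has this shape, so deg p = 3.
Next, symmetries: it's symmetric under y → −y, forcing even powers of y.
Then, checking where it meets the axes: one y-axis crossing is at y = 0; one x-axis crossing is at x = 0.
Finally, these observations pin down the coefficients.

2*x^3 - 2*x*y^2 + 3*y^2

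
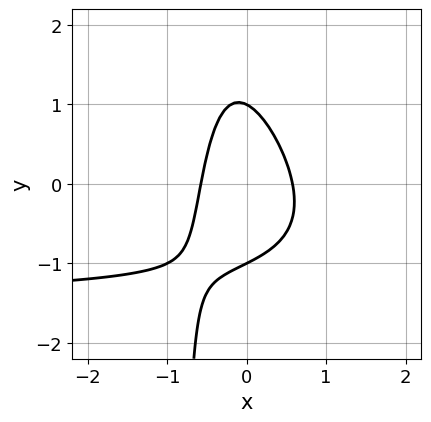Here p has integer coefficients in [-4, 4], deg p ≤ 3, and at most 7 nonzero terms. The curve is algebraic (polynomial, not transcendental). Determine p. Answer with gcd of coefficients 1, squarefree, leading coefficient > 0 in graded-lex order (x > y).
1. The degree is 3 — a generic line meets the curve in up to 3 points.
2. Checking where it meets the axes: the y-axis gridline crossings are at y ∈ {-1, 1}.
3. These observations pin down the coefficients.

2*x^2*y + x*y^2 + 3*x^2 + y^2 - 1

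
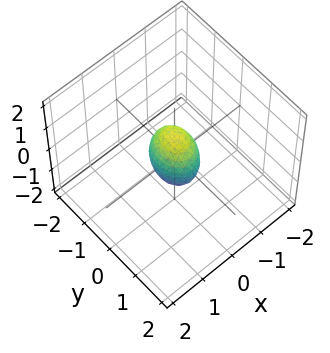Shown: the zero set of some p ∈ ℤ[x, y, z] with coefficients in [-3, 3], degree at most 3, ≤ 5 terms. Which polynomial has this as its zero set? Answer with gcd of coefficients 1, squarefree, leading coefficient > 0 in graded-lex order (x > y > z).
(a) deg p = 2. Bounded and convex; a quadric.
(b) Symmetries: it's symmetric under z → −z, forcing even powers of z; mirror symmetry y ↦ −y ⇒ only even powers of y; mirror symmetry x ↦ −x ⇒ only even powers of x.
(c) Against the integer gridlines: among the integer gridlines, it crosses the z-axis at z ∈ {-1, 1}.
(d) Assembling these constraints gives the stated polynomial.

3*x^2 + 2*y^2 + z^2 - 1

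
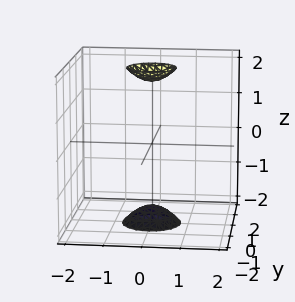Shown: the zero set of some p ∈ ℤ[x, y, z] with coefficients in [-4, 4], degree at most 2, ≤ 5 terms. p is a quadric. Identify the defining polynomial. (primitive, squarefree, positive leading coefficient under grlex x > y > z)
The picture has 2 separate pieces. They look like related sheets of one shape, so recover p as a whole.
The degree is 2 — two sheets facing apart; a quadric.
Symmetries: the z-axis is an axis of rotation, so x and y enter only as x² + y²; the z ↦ −z reflection is a symmetry, so z appears only in even powers.
From the axis intercepts and sections: the surface avoids every integer y-axis point in the box; a circular section at z = 2 has radius between 0 and 1; it misses every integer gridline on the x-axis.
Assembling these constraints gives the stated polynomial.

3*x^2 + 3*y^2 - z^2 + 3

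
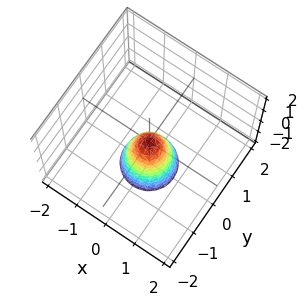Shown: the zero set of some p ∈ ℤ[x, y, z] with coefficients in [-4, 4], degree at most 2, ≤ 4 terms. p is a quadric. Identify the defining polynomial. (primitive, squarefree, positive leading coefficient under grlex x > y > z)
3*x^2 + 3*y^2 + z

(a) Degree: a single bowl opening along one axis; a quadric, so deg p = 2.
(b) By symmetry, the surface is invariant under rotation about z: p = q(x² + y², z).
(c) From the visible intercepts: one y-axis crossing is at y = 0; one z-axis crossing is at z = 0; it meets the x-axis at x = 0 (among the integer gridlines).
(d) Solving for integer coefficients yields p as stated.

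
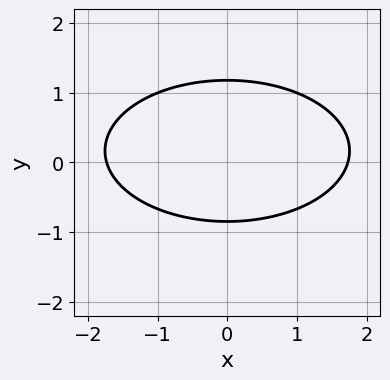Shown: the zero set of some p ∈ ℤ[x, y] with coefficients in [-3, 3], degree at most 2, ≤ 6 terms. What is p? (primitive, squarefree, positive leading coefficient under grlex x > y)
x^2 + 3*y^2 - y - 3

First, deg p = 2.
Then, symmetries: it's symmetric under x → −x, forcing even powers of x.
Finally, assembling these constraints gives the stated polynomial.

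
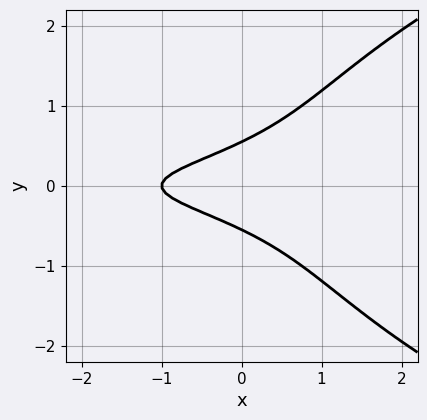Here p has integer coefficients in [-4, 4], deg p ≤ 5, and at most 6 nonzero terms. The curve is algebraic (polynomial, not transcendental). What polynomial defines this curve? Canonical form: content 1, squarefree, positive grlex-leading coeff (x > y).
First, degree: a generic line meets the curve in up to 4 points, so deg p = 4.
Then, symmetries: the y ↦ −y reflection is a symmetry, so y appears only in even powers.
Next, checking where it meets the axes: one x-axis crossing is at x = -1.
Finally, assembling these constraints gives the stated polynomial.

y^4 - 3*x*y^2 + 3*y^2 - x - 1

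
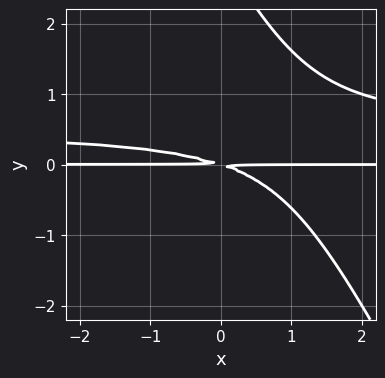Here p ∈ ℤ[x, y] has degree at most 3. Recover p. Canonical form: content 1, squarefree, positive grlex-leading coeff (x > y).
First, the degree is 3 — no degree-2 curve has this shape.
Next, reading off the gridlines: every point of the x-axis in the box is on the curve.
Finally, the integer polynomial consistent with all of this is the stated p.

2*x*y^2 + y^3 - x*y - 3*y^2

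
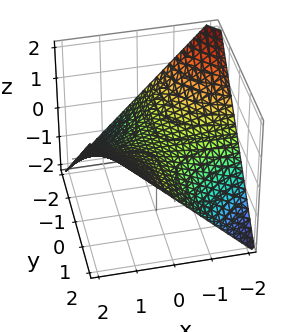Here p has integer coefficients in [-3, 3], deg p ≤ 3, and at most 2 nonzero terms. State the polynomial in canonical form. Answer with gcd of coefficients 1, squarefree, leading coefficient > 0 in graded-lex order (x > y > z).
x*y - 2*z

The degree is 2 — a hyperbolic paraboloid; a quadric.
From the axis intercepts and sections: every point of the x-axis in the box is on the surface; one z-axis crossing is at z = 0; every point of the y-axis in the box is on the surface.
Matching integer coefficients to the picture gives p.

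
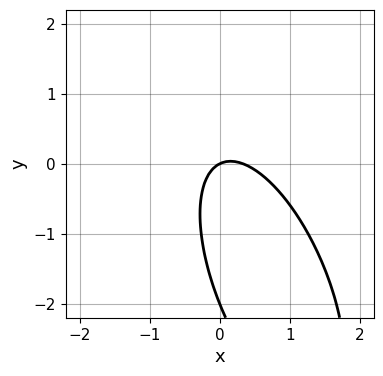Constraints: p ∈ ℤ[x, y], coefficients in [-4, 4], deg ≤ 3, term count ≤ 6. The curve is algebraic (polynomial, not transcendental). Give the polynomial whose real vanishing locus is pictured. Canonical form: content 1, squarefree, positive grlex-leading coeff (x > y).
3*x^2 + 2*x*y + y^2 - x + 2*y

1. The degree is 2 — a generic line meets the curve in up to 2 points.
2. From the axis intercepts and sections: among the integer gridlines, it crosses the y-axis at y ∈ {-2, 0}; one x-axis crossing is at x = 0.
3. Fitting integer coefficients to these (and the overall shape) gives p.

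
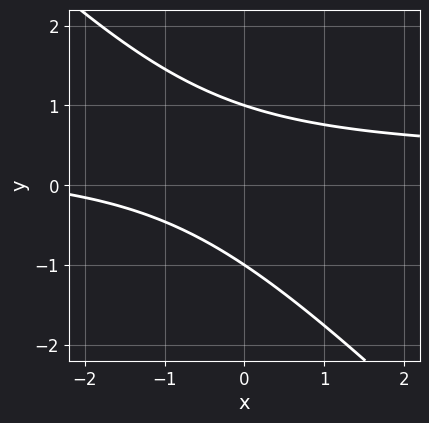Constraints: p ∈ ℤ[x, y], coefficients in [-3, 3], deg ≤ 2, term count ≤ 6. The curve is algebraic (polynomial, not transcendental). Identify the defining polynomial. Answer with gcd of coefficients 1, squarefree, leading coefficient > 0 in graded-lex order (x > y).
1. deg p = 2.
2. From the visible intercepts: among the integer gridlines, it crosses the y-axis at y ∈ {-1, 1}; the curve avoids every integer x-axis point in the box.
3. Assembling these constraints gives the stated polynomial.

3*x*y + 3*y^2 - x - 3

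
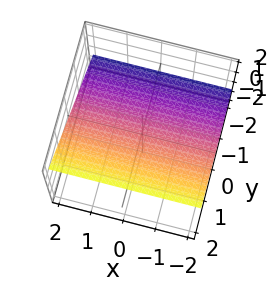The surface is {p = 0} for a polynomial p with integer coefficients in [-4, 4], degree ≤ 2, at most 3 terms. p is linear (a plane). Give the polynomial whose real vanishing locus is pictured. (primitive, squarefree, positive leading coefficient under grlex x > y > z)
2*y - 3*z + 2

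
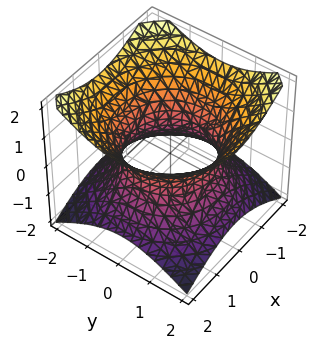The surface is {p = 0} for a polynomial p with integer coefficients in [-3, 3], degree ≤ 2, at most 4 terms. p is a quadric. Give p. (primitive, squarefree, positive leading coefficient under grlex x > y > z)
deg p = 2. One connected sheet with a waist; a quadric.
Symmetry: the surface is invariant under rotation about z: p = q(x² + y², z); the z ↦ −z reflection is a symmetry, so z appears only in even powers.
Reading off the gridlines: a circular section at z = -1 has radius between 1 and 2; it misses every integer gridline on the z-axis.
Putting this together gives p.

2*x^2 + 2*y^2 - 3*z^2 - 3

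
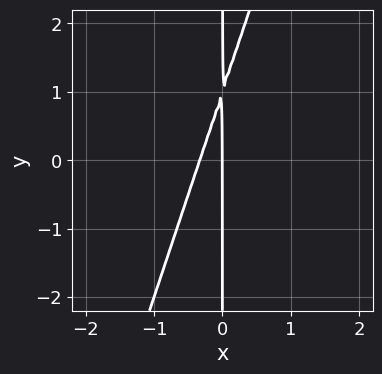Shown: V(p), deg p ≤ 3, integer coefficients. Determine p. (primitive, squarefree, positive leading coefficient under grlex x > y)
1. Degree: no degree-1 curve has this shape, so deg p = 2.
2. Checking where it meets the axes: the visible y-axis segment lies entirely on the curve; it meets the x-axis at x = 0 (among the integer gridlines).
3. Fitting integer coefficients to these (and the overall shape) gives p.

3*x^2 - x*y + x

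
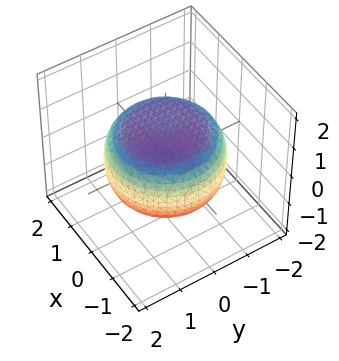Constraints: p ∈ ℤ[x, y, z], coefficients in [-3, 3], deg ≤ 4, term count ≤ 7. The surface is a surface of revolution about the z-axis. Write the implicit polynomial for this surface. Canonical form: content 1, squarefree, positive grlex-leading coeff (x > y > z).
Degree: a generic line meets the surface in up to 4 points, so deg p = 4.
Symmetries: rotational symmetry about the z-axis ⇒ p depends on x, y only through x² + y².
From the axis intercepts and sections: the z-axis gridline crossings are at z ∈ {-1, 1}; a circular section at z = 1 has radius exactly 1.
The integer polynomial consistent with all of this is the stated p.

x^4 + 2*x^2*y^2 + y^4 - x^2 - y^2 + 3*z^2 - 3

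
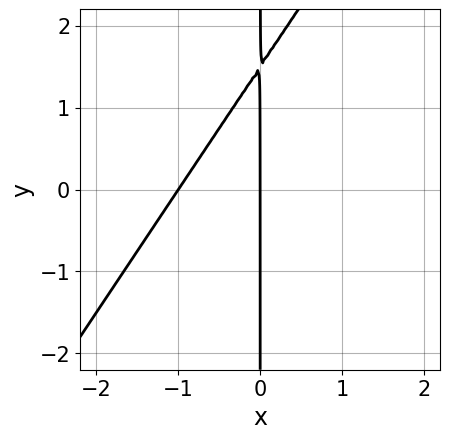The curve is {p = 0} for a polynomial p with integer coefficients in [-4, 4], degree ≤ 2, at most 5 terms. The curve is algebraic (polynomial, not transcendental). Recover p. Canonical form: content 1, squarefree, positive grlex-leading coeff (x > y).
Degree: a generic line meets the curve in up to 2 points, so deg p = 2.
Checking where it meets the axes: the x-axis gridline crossings are at x ∈ {-1, 0}; the visible y-axis segment lies entirely on the curve.
Fitting integer coefficients to these (and the overall shape) gives p.

3*x^2 - 2*x*y + 3*x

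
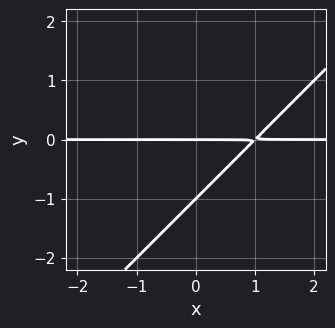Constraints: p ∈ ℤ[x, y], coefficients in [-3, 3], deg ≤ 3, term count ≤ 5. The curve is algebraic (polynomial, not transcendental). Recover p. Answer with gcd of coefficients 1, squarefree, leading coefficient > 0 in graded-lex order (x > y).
The degree is 2 — no degree-1 curve has this shape.
Reading off the gridlines: the y-axis gridline crossings are at y ∈ {-1, 0}; every point of the x-axis in the box is on the curve.
Assembling these constraints gives the stated polynomial.

x*y - y^2 - y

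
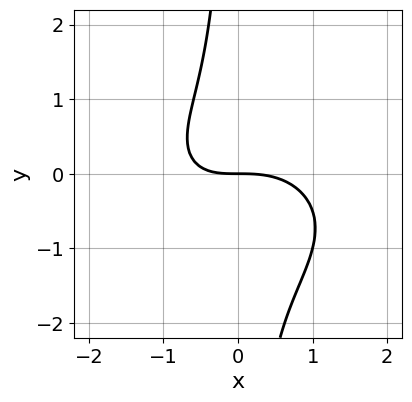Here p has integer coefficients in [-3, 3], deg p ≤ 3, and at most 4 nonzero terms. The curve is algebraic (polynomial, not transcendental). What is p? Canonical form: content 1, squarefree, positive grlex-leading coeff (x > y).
(a) deg p = 3.
(b) From the axis intercepts and sections: it meets the y-axis at y = 0 (among the integer gridlines); it meets the x-axis at x = 0 (among the integer gridlines).
(c) Fitting integer coefficients to these (and the overall shape) gives p.

x^3 + 2*x*y^2 + x*y + 2*y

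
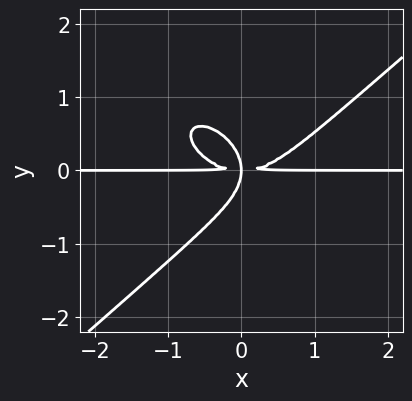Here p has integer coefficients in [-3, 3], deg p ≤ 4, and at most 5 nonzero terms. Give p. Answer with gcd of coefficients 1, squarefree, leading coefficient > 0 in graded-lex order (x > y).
1. Degree: the shape is more complex than any degree-3 curve, so deg p = 4.
2. Observable constraints: every point of the x-axis in the box is on the curve.
3. Putting this together gives p.

2*x^3*y - 3*y^4 - 3*x*y^2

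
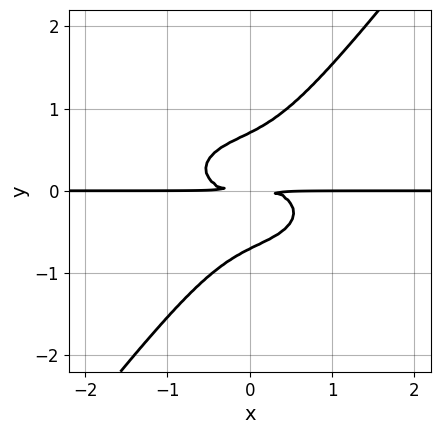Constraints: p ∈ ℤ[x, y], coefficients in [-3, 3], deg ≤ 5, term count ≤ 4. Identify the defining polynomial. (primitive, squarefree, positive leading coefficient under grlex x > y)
The degree is 4 — no degree-3 curve has this shape.
Observable constraints: the visible x-axis segment lies entirely on the curve.
Assembling these constraints gives the stated polynomial.

x^3*y + 2*x*y^3 - 2*y^4 + y^2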